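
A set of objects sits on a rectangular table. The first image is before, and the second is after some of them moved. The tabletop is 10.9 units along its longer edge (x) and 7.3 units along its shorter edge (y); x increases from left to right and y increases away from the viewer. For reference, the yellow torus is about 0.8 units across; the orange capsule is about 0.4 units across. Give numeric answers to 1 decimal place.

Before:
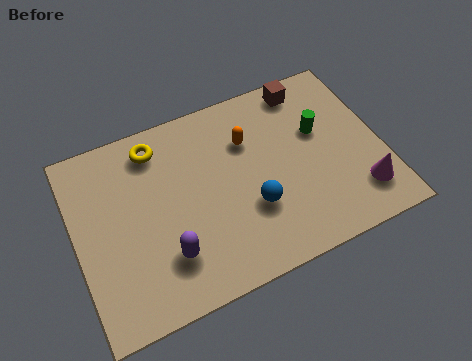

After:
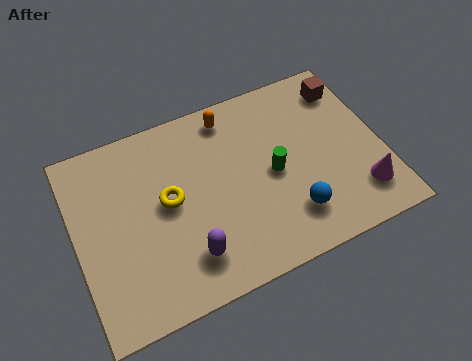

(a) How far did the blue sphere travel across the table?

1.5

The blue sphere was near (6.1, 2.5) before and (7.4, 1.7) after, so it travelled √(1.3² + 0.8²) ≈ 1.5 units.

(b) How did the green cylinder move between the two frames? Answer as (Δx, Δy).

(-1.8, -1.0)

From the two frames, the green cylinder sits at roughly (8.8, 4.5) before and (7.0, 3.5) after.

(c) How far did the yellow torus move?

2.2

From (3.1, 6.1) to (3.3, 3.9), the yellow torus covered √(0.2² + 2.2²) ≈ 2.2 units.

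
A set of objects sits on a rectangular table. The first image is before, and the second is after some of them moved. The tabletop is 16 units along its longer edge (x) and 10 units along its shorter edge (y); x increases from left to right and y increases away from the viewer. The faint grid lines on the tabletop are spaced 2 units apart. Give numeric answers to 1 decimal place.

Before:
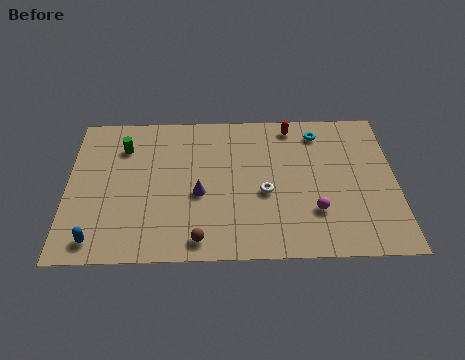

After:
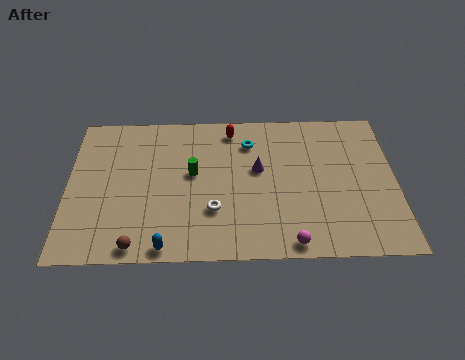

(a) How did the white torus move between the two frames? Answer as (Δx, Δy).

(-2.5, -1.1)

The white torus was at about (9.6, 4.2) and moved to about (7.1, 3.1).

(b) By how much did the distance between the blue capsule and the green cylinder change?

-1.3

They were about 6.3 units apart before and 5.0 after — 1.3 units closer together.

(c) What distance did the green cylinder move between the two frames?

3.9

The green cylinder moved from about (2.7, 7.5) to (6.1, 5.6), a distance of √(3.4² + 1.9²) ≈ 3.9.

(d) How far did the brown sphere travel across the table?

3.0

From (6.4, 1.2) to (3.4, 0.9), the brown sphere covered √(3.0² + 0.3²) ≈ 3.0 units.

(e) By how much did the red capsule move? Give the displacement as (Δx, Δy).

(-3.0, -0.2)

From the two frames, the red capsule sits at roughly (11.0, 8.8) before and (8.0, 8.6) after.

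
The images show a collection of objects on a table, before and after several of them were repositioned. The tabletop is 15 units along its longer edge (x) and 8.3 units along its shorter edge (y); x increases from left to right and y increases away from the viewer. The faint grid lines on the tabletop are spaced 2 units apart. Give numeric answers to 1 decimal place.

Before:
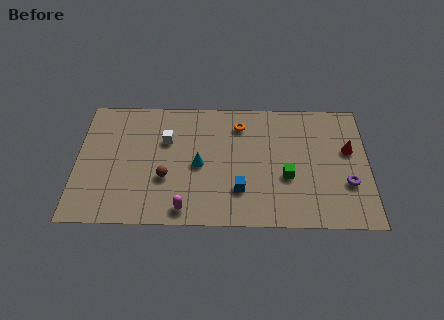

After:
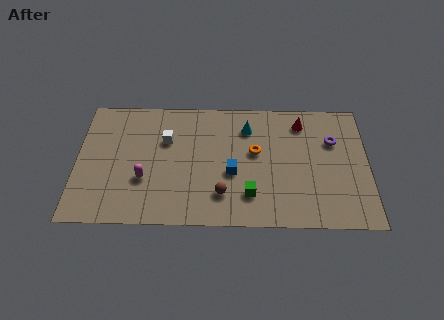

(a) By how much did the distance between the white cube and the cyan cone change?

+2.0

The distance was about 2.3 in the first image and 4.3 in the second, so they moved 2.0 units further apart.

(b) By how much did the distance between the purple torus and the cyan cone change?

-3.2

They were about 7.7 units apart before and 4.5 after — 3.2 units closer together.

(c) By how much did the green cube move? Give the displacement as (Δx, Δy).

(-1.9, -1.2)

From the two frames, the green cube sits at roughly (10.8, 3.2) before and (8.9, 2.0) after.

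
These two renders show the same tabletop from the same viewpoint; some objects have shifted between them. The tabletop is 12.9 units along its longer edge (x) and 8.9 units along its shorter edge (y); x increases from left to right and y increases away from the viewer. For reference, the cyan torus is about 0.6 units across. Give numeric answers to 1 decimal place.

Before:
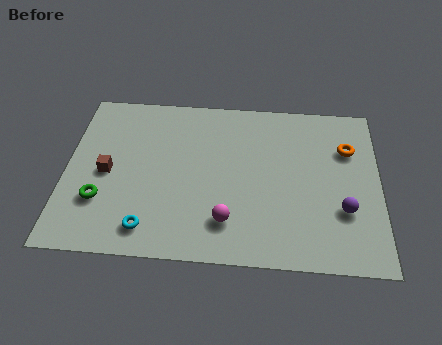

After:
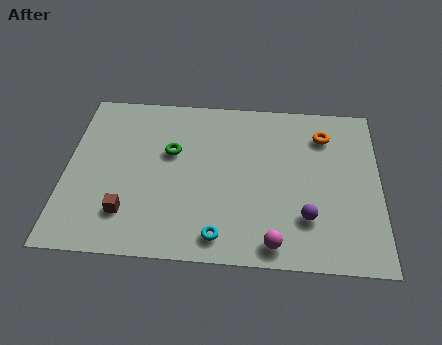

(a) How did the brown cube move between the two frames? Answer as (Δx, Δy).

(0.9, -2.1)

The brown cube was at about (1.7, 4.2) and moved to about (2.6, 2.1).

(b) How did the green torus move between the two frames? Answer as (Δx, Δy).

(2.8, 2.8)

From the two frames, the green torus sits at roughly (1.5, 2.7) before and (4.3, 5.5) after.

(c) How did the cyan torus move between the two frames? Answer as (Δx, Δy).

(2.9, -0.2)

From the two frames, the cyan torus sits at roughly (3.5, 1.4) before and (6.4, 1.2) after.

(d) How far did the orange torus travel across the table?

1.2

The orange torus was near (11.6, 6.2) before and (10.6, 6.9) after, so it travelled √(1.0² + 0.7²) ≈ 1.2 units.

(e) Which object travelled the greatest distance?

the green torus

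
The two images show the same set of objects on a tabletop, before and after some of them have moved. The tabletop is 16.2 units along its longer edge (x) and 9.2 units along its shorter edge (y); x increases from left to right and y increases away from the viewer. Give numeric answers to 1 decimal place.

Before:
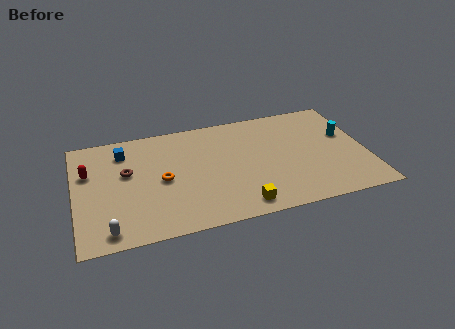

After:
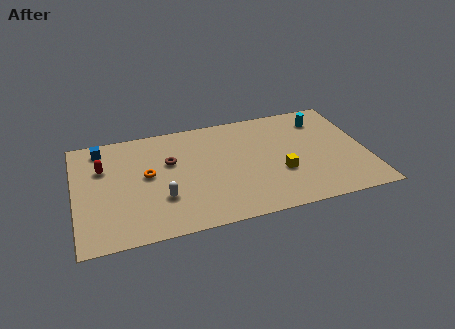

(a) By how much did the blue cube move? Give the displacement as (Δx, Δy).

(-1.2, 0.6)

The blue cube started near (2.8, 7.3) and ended near (1.6, 7.9).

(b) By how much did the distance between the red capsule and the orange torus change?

-1.6

The distance was about 4.3 in the first image and 2.7 in the second, so they moved 1.6 units closer together.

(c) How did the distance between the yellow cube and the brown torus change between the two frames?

-0.9

The distance was about 7.4 in the first image and 6.5 in the second, so they moved 0.9 units closer together.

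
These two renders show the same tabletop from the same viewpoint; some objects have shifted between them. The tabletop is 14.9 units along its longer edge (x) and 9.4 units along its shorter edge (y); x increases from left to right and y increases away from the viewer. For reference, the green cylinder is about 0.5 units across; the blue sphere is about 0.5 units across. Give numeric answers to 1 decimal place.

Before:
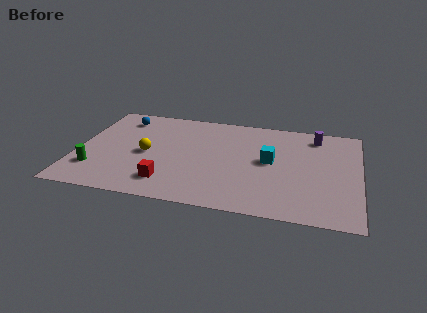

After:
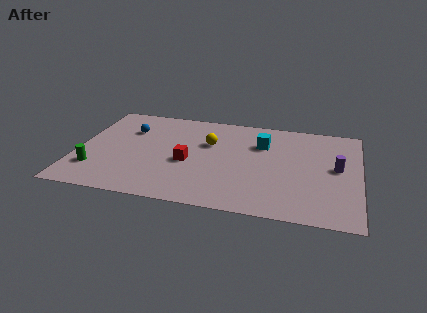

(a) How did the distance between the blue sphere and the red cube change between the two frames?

-2.3

Before: roughly 6.5 units apart; after: 4.2. That's 2.3 units closer together.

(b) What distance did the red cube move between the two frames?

2.3

From (5.0, 1.9) to (5.9, 4.0), the red cube covered √(0.9² + 2.1²) ≈ 2.3 units.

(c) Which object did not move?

the green cylinder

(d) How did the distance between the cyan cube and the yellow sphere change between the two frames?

-3.7

Before: roughly 6.5 units apart; after: 2.8. That's 3.7 units closer together.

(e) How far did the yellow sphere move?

3.6

The yellow sphere moved from about (3.7, 4.4) to (6.9, 6.1), a distance of √(3.2² + 1.7²) ≈ 3.6.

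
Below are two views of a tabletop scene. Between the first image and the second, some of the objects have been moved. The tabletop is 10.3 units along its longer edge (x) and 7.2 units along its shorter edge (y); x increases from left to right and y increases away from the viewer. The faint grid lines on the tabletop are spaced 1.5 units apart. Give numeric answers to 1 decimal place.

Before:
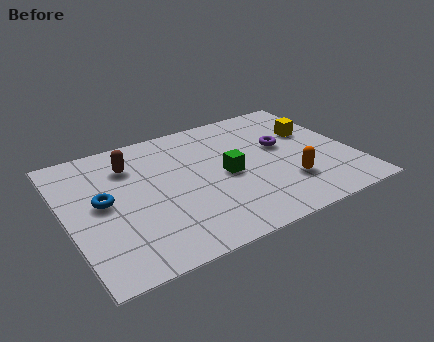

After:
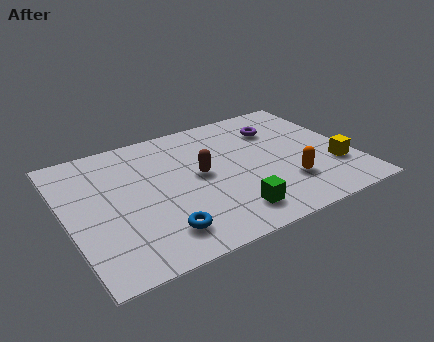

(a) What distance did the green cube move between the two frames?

2.1

The green cube was near (5.7, 3.4) before and (5.5, 1.3) after, so it travelled √(0.2² + 2.1²) ≈ 2.1 units.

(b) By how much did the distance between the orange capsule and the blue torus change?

-1.9

The distance was about 6.6 in the first image and 4.7 in the second, so they moved 1.9 units closer together.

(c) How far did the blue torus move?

2.9

The blue torus moved from about (1.3, 3.8) to (3.0, 1.4), a distance of √(1.7² + 2.4²) ≈ 2.9.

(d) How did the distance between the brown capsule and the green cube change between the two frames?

-1.2

They were about 3.8 units apart before and 2.6 after — 1.2 units closer together.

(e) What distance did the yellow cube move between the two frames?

2.4

From (9.1, 4.6) to (9.5, 2.2), the yellow cube covered √(0.4² + 2.4²) ≈ 2.4 units.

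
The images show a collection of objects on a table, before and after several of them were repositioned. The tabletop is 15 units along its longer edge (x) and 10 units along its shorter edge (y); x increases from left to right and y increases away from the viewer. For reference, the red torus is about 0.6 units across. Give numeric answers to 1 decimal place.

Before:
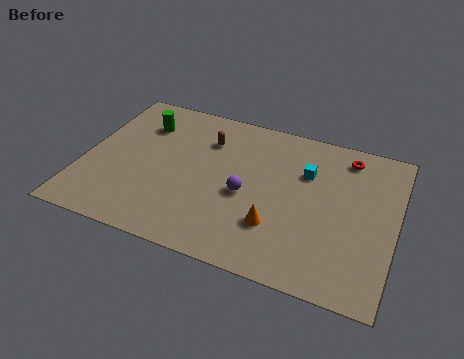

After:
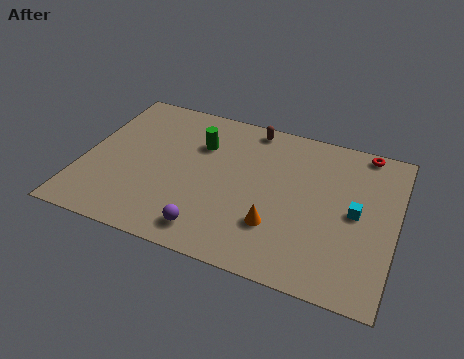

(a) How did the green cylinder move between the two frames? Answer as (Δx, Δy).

(2.9, -0.5)

From the two frames, the green cylinder sits at roughly (2.5, 7.5) before and (5.4, 7.0) after.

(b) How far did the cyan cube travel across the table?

3.1

The cyan cube was near (10.6, 6.8) before and (13.1, 5.0) after, so it travelled √(2.5² + 1.8²) ≈ 3.1 units.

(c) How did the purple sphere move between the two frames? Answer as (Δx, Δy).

(-1.4, -2.9)

From the two frames, the purple sphere sits at roughly (7.9, 4.4) before and (6.5, 1.5) after.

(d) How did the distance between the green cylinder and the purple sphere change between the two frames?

-0.6

They were about 6.2 units apart before and 5.6 after — 0.6 units closer together.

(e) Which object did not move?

the orange cone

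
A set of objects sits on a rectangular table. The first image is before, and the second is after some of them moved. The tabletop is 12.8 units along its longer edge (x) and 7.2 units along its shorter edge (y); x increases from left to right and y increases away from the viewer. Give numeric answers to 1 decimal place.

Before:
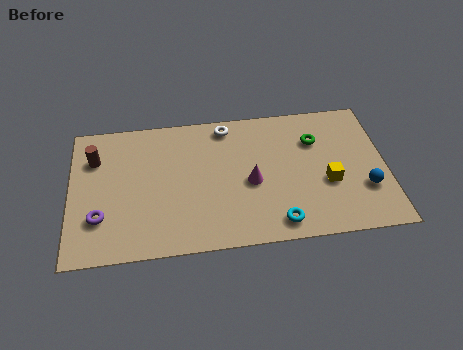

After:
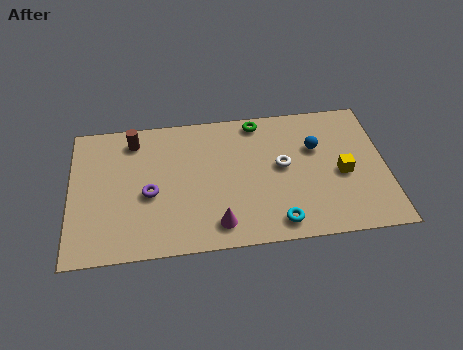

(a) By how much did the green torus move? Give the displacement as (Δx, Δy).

(-2.3, 1.3)

From the two frames, the green torus sits at roughly (10.0, 5.1) before and (7.7, 6.4) after.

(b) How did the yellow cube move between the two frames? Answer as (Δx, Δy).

(0.6, 0.4)

From the two frames, the yellow cube sits at roughly (10.4, 2.8) before and (11.0, 3.2) after.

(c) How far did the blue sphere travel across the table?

3.1

The blue sphere was near (11.9, 2.3) before and (10.0, 4.7) after, so it travelled √(1.9² + 2.4²) ≈ 3.1 units.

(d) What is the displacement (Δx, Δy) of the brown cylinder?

(1.6, 0.8)

The brown cylinder was at about (1.0, 5.2) and moved to about (2.6, 6.0).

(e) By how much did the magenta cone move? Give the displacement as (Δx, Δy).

(-1.4, -2.0)

From the two frames, the magenta cone sits at roughly (7.3, 3.2) before and (5.9, 1.2) after.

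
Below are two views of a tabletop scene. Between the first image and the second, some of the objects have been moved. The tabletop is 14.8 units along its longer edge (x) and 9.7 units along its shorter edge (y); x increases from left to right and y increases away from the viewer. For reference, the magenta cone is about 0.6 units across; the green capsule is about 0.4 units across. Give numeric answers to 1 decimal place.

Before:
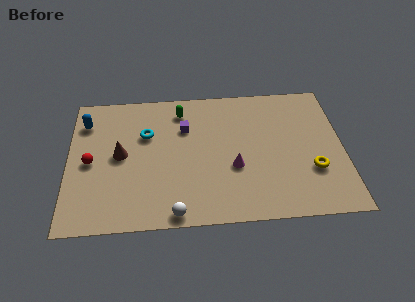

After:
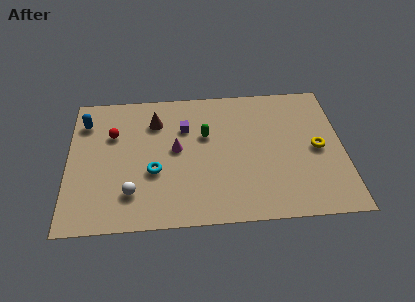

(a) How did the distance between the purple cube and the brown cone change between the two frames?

-2.2

Before: roughly 3.9 units apart; after: 1.7. That's 2.2 units closer together.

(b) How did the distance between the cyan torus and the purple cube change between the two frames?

+1.3

They were about 2.1 units apart before and 3.4 after — 1.3 units further apart.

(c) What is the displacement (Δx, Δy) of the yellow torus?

(0.3, 1.5)

The yellow torus started near (13.1, 3.2) and ended near (13.4, 4.7).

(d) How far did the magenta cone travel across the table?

3.4

From (8.9, 3.7) to (5.8, 5.2), the magenta cone covered √(3.1² + 1.5²) ≈ 3.4 units.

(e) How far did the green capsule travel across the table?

2.3

The green capsule moved from about (6.1, 8.0) to (7.4, 6.1), a distance of √(1.3² + 1.9²) ≈ 2.3.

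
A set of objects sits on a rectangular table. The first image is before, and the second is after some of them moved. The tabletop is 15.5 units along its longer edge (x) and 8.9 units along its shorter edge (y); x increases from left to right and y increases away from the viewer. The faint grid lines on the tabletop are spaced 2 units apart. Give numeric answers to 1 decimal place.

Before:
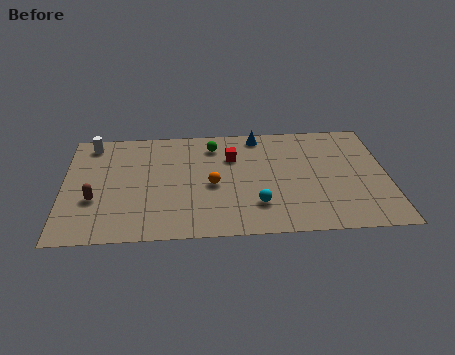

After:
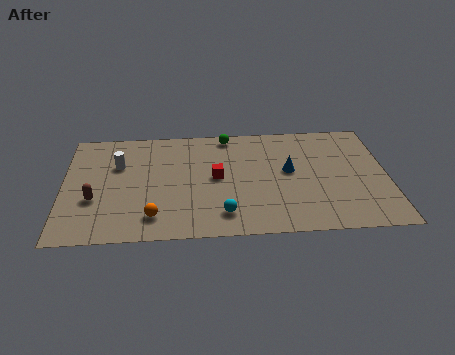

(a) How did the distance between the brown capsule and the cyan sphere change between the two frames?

-1.5

The distance was about 7.8 in the first image and 6.3 in the second, so they moved 1.5 units closer together.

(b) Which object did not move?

the brown capsule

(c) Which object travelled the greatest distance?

the orange sphere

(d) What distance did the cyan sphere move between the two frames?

1.7

From (9.2, 2.3) to (7.6, 1.7), the cyan sphere covered √(1.6² + 0.6²) ≈ 1.7 units.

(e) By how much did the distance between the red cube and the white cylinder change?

-2.1

They were about 7.0 units apart before and 4.9 after — 2.1 units closer together.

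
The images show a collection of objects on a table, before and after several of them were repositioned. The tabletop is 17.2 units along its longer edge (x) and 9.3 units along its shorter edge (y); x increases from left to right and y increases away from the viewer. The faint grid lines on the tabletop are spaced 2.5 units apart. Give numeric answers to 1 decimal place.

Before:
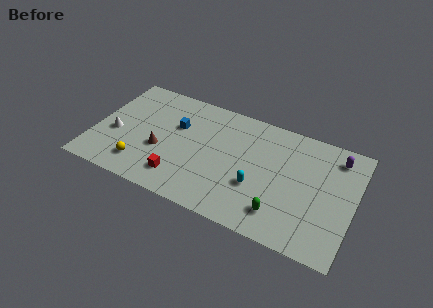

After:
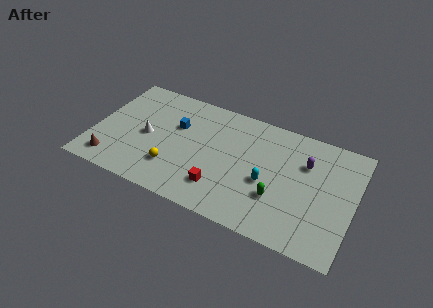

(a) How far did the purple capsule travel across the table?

2.3

The purple capsule was near (15.8, 7.7) before and (13.9, 6.4) after, so it travelled √(1.9² + 1.3²) ≈ 2.3 units.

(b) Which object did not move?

the blue cube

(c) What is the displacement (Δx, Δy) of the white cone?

(2.1, 0.6)

From the two frames, the white cone sits at roughly (1.4, 3.8) before and (3.5, 4.4) after.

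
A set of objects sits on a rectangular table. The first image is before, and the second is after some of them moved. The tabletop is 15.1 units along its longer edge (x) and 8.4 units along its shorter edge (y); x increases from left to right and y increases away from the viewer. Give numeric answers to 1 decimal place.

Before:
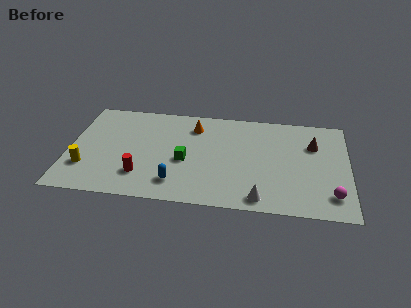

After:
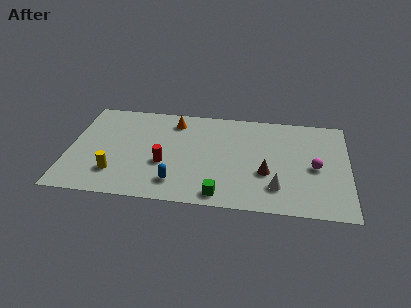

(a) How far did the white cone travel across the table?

1.3

The white cone was near (10.4, 1.0) before and (11.3, 2.0) after, so it travelled √(0.9² + 1.0²) ≈ 1.3 units.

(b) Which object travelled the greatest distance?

the brown cone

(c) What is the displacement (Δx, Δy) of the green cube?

(2.0, -2.6)

From the two frames, the green cube sits at roughly (6.3, 3.6) before and (8.3, 1.0) after.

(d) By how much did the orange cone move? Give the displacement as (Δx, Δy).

(-1.1, 0.3)

The orange cone started near (6.7, 6.6) and ended near (5.6, 6.9).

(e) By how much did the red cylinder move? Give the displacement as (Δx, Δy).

(1.2, 1.1)

From the two frames, the red cylinder sits at roughly (4.0, 2.1) before and (5.2, 3.2) after.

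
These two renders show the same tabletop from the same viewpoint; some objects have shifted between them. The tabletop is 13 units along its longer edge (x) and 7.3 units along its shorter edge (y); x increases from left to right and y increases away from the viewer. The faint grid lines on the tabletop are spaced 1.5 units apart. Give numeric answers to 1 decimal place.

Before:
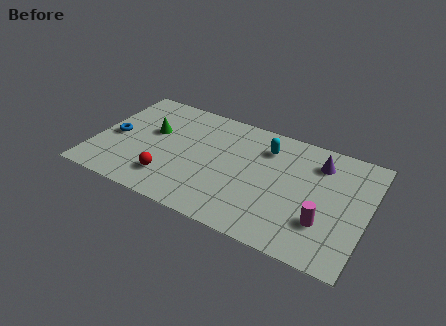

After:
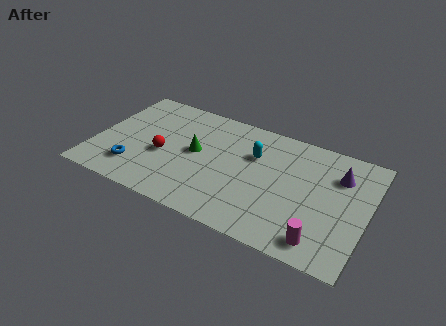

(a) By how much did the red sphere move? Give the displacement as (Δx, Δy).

(-0.5, 1.4)

The red sphere started near (3.8, 1.7) and ended near (3.3, 3.1).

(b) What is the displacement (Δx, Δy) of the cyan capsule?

(-0.5, -0.7)

The cyan capsule was at about (8.0, 5.6) and moved to about (7.5, 4.9).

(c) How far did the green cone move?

2.3

The green cone moved from about (2.6, 4.4) to (4.8, 3.9), a distance of √(2.2² + 0.5²) ≈ 2.3.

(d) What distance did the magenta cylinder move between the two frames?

1.1

The magenta cylinder moved from about (11.1, 2.2) to (11.1, 1.1), a distance of √(0.0² + 1.1²) ≈ 1.1.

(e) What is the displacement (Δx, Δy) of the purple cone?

(1.0, -0.4)

The purple cone was at about (10.5, 5.7) and moved to about (11.5, 5.3).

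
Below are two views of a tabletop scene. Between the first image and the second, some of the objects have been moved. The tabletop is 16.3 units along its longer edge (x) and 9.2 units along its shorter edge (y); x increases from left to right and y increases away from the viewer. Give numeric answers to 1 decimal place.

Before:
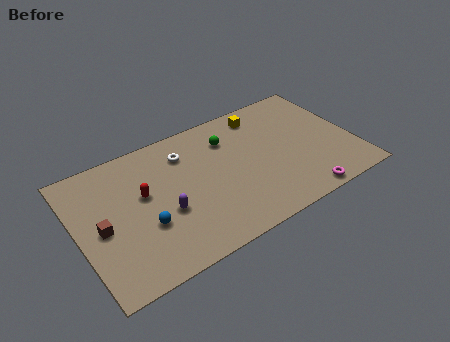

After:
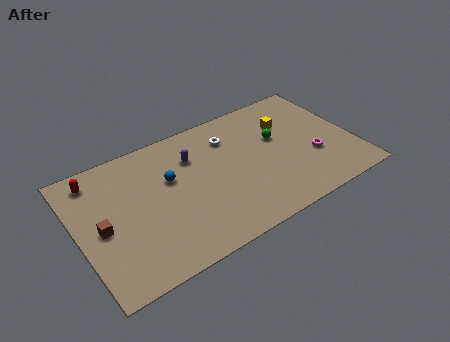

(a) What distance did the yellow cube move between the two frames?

1.9

The yellow cube moved from about (11.4, 7.8) to (12.8, 6.5), a distance of √(1.4² + 1.3²) ≈ 1.9.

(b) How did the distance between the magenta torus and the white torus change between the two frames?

-2.9

Before: roughly 8.7 units apart; after: 5.8. That's 2.9 units closer together.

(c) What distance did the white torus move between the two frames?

2.7

The white torus was near (6.6, 7.1) before and (9.3, 7.0) after, so it travelled √(2.7² + 0.1²) ≈ 2.7 units.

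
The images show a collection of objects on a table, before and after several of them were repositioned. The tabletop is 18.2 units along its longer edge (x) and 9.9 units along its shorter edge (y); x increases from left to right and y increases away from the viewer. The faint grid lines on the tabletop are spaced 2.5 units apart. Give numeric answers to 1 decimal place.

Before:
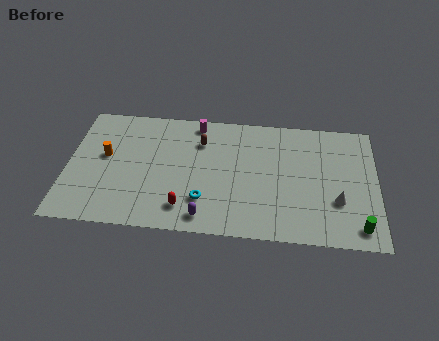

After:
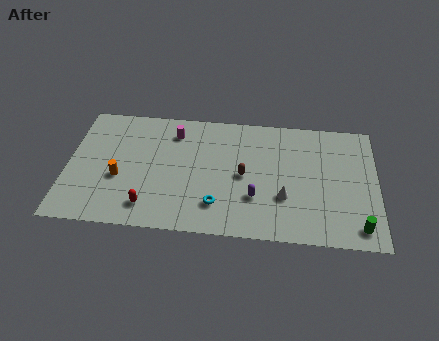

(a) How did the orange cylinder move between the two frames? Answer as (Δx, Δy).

(0.9, -1.7)

From the two frames, the orange cylinder sits at roughly (2.2, 5.6) before and (3.1, 3.9) after.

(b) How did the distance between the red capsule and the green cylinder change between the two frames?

+2.1

They were about 10.1 units apart before and 12.2 after — 2.1 units further apart.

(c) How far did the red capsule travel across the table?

2.1

The red capsule moved from about (7.0, 1.9) to (4.9, 1.8), a distance of √(2.1² + 0.1²) ≈ 2.1.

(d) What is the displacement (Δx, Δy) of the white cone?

(-3.1, 0.0)

The white cone started near (15.9, 3.3) and ended near (12.8, 3.3).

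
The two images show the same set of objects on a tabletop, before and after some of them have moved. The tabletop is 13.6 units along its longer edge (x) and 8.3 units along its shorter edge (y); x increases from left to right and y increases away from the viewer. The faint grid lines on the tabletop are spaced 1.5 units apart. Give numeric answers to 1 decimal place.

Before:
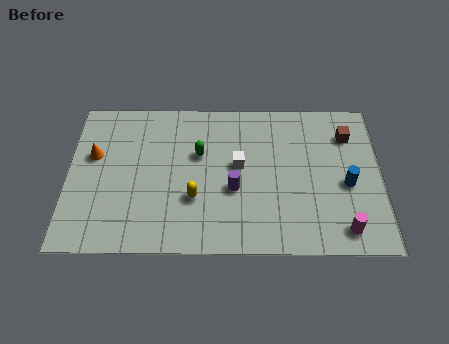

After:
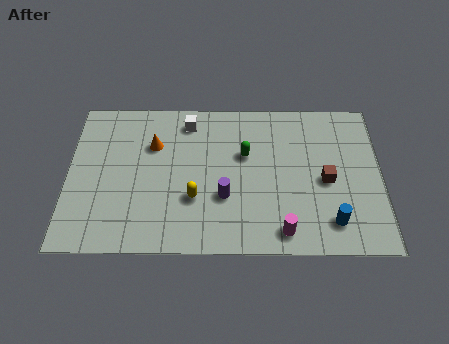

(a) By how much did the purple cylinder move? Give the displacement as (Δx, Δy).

(-0.4, -0.4)

From the two frames, the purple cylinder sits at roughly (7.2, 3.3) before and (6.8, 2.9) after.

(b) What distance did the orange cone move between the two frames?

2.7

The orange cone moved from about (1.1, 5.1) to (3.7, 5.7), a distance of √(2.6² + 0.6²) ≈ 2.7.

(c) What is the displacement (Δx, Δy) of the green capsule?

(2.0, 0.0)

The green capsule was at about (5.7, 5.2) and moved to about (7.7, 5.2).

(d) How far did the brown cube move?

2.7

From (12.2, 6.3) to (11.2, 3.8), the brown cube covered √(1.0² + 2.5²) ≈ 2.7 units.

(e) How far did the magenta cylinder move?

2.6

The magenta cylinder was near (11.9, 1.2) before and (9.3, 1.1) after, so it travelled √(2.6² + 0.1²) ≈ 2.6 units.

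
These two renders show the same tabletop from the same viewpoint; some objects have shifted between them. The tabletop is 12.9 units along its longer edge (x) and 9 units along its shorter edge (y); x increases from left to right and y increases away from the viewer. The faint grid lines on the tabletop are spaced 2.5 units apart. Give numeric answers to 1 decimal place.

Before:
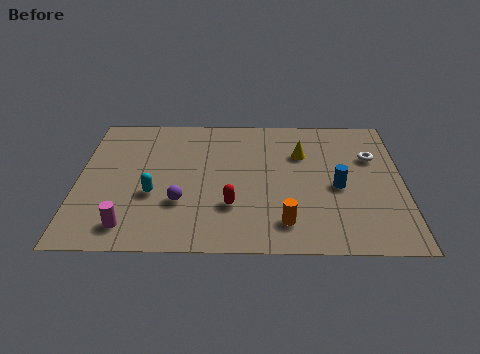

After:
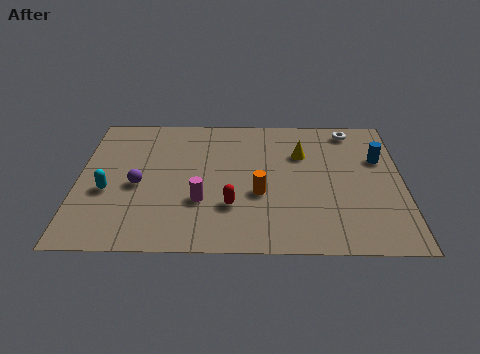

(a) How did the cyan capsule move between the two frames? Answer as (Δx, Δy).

(-1.8, 0.2)

The cyan capsule started near (3.0, 3.4) and ended near (1.2, 3.6).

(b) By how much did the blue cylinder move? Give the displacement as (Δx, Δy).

(1.7, 1.9)

From the two frames, the blue cylinder sits at roughly (10.3, 4.0) before and (12.0, 5.9) after.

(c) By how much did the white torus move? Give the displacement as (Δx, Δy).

(-0.8, 1.9)

The white torus was at about (11.7, 6.0) and moved to about (10.9, 7.9).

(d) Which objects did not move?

the red capsule and the yellow cone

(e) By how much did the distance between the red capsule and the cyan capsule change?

+1.8

They were about 3.2 units apart before and 5.0 after — 1.8 units further apart.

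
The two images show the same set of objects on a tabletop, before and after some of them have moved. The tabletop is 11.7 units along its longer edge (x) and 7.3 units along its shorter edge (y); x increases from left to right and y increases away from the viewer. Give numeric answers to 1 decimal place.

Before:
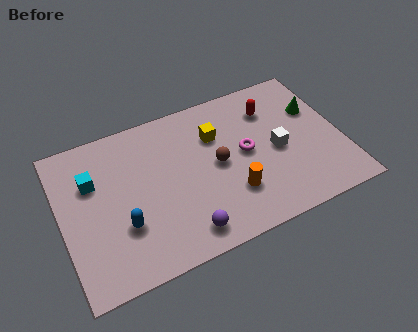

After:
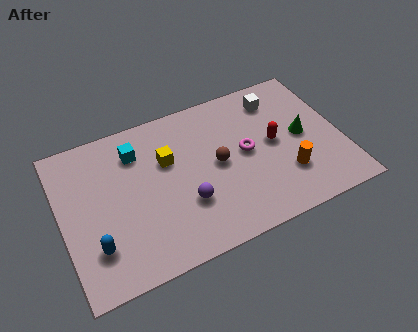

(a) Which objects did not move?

the brown sphere and the magenta torus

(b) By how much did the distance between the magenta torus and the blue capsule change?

+1.3

The distance was about 5.5 in the first image and 6.8 in the second, so they moved 1.3 units further apart.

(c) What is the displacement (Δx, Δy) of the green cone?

(-0.7, -1.1)

The green cone was at about (10.8, 4.8) and moved to about (10.1, 3.7).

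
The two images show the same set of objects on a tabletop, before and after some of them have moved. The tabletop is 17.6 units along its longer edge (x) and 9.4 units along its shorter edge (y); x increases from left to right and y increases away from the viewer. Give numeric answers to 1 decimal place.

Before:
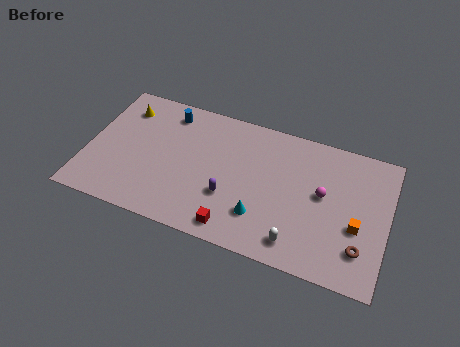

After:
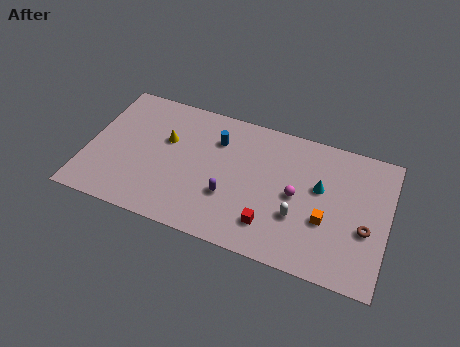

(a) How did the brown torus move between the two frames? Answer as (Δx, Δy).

(0.2, 1.4)

The brown torus was at about (16.2, 2.3) and moved to about (16.4, 3.7).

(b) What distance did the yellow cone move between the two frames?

3.1

The yellow cone was near (1.8, 7.4) before and (4.5, 5.9) after, so it travelled √(2.7² + 1.5²) ≈ 3.1 units.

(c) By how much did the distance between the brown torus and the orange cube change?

+0.9

They were about 1.4 units apart before and 2.3 after — 0.9 units further apart.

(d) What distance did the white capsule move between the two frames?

1.7

The white capsule was near (12.6, 1.5) before and (12.5, 3.2) after, so it travelled √(0.1² + 1.7²) ≈ 1.7 units.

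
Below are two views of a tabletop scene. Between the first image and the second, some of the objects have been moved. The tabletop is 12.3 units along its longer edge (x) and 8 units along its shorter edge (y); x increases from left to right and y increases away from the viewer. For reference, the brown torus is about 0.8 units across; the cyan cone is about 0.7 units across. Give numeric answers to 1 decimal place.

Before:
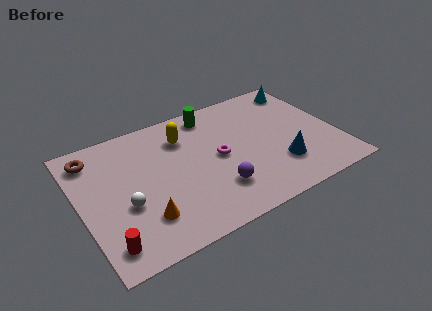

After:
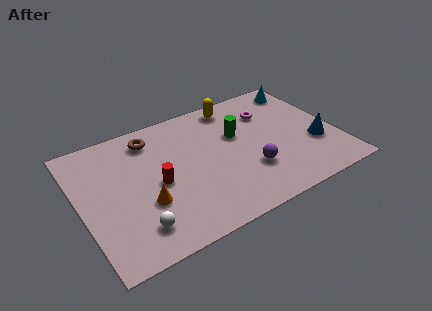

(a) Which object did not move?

the cyan cone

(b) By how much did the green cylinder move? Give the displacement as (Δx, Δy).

(1.0, -1.9)

From the two frames, the green cylinder sits at roughly (6.7, 6.9) before and (7.7, 5.0) after.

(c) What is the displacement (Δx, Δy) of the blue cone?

(1.9, 0.6)

The blue cone started near (9.3, 2.2) and ended near (11.2, 2.8).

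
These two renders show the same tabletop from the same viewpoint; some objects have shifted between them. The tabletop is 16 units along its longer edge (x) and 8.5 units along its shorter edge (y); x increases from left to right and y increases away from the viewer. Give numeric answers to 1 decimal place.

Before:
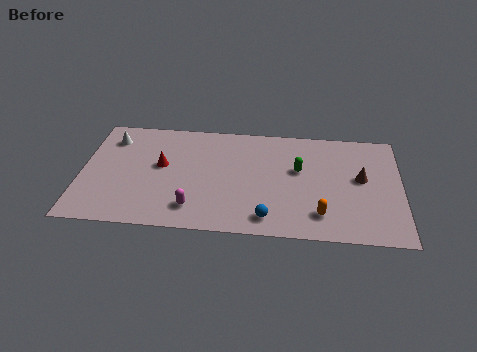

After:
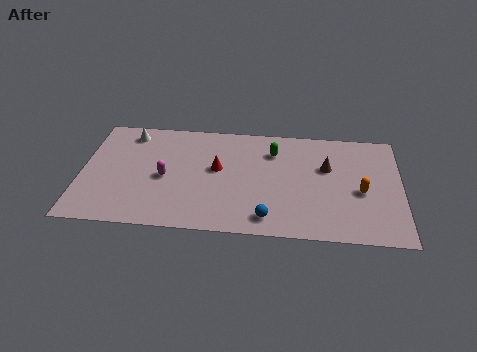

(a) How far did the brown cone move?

1.8

The brown cone moved from about (14.0, 4.7) to (12.3, 5.4), a distance of √(1.7² + 0.7²) ≈ 1.8.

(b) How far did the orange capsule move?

2.8

The orange capsule was near (12.0, 1.8) before and (14.0, 3.7) after, so it travelled √(2.0² + 1.9²) ≈ 2.8 units.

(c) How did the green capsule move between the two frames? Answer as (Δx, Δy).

(-1.3, 1.3)

From the two frames, the green capsule sits at roughly (10.9, 5.1) before and (9.6, 6.4) after.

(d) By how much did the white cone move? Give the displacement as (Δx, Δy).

(0.9, 0.5)

The white cone was at about (1.4, 6.7) and moved to about (2.3, 7.2).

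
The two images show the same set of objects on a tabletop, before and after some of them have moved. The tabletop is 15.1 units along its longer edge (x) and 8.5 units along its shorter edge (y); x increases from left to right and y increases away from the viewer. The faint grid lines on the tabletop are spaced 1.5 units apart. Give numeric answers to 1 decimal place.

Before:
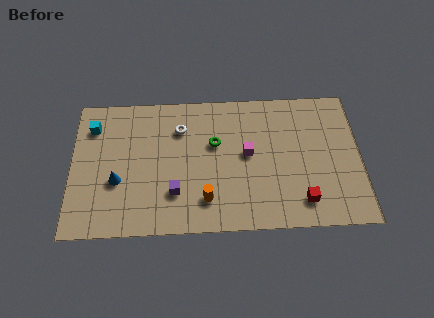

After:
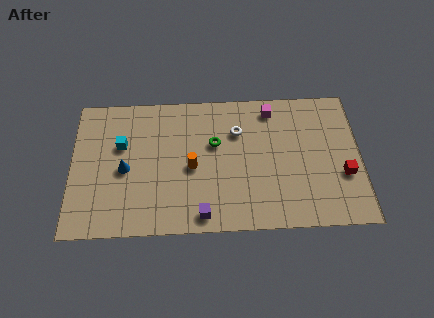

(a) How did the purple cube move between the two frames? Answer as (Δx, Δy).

(1.4, -1.4)

From the two frames, the purple cube sits at roughly (5.4, 2.4) before and (6.8, 1.0) after.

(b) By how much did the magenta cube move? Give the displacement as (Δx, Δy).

(1.3, 2.7)

The magenta cube started near (9.2, 4.6) and ended near (10.5, 7.3).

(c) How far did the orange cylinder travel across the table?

2.1

The orange cylinder moved from about (7.0, 1.9) to (6.3, 3.9), a distance of √(0.7² + 2.0²) ≈ 2.1.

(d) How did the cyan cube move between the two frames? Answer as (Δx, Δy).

(1.5, -1.2)

The cyan cube was at about (1.1, 6.6) and moved to about (2.6, 5.4).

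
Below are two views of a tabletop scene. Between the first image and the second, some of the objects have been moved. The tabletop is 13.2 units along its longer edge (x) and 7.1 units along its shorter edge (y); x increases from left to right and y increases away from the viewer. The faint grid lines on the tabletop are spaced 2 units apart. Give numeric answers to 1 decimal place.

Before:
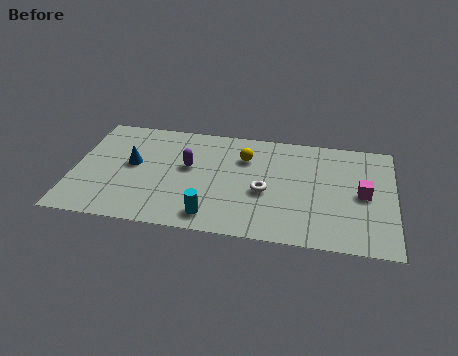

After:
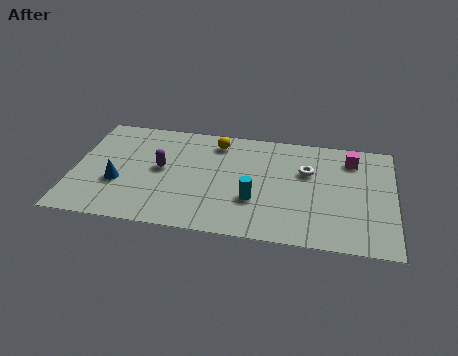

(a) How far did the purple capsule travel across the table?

1.1

From (4.7, 4.1) to (3.6, 3.8), the purple capsule covered √(1.1² + 0.3²) ≈ 1.1 units.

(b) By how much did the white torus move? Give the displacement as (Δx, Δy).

(1.7, 1.6)

From the two frames, the white torus sits at roughly (7.9, 3.0) before and (9.6, 4.6) after.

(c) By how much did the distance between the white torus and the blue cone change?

+2.4

Before: roughly 5.6 units apart; after: 8.0. That's 2.4 units further apart.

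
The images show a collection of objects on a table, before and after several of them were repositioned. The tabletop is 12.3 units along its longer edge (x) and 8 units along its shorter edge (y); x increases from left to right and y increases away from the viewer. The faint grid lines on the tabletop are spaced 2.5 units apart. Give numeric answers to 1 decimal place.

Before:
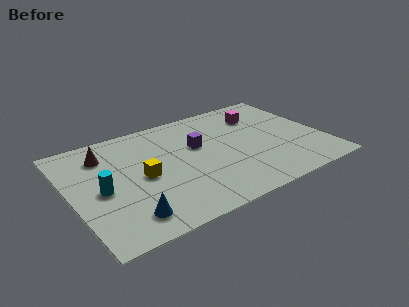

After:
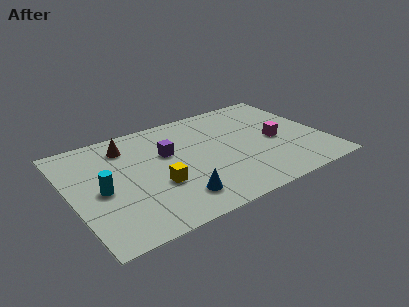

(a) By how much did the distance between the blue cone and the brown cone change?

+0.3

They were about 4.8 units apart before and 5.1 after — 0.3 units further apart.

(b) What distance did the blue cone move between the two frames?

2.4

The blue cone was near (2.3, 1.4) before and (4.7, 1.6) after, so it travelled √(2.4² + 0.2²) ≈ 2.4 units.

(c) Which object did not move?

the cyan cylinder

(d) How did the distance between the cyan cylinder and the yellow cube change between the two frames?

+0.7

The distance was about 2.0 in the first image and 2.7 in the second, so they moved 0.7 units further apart.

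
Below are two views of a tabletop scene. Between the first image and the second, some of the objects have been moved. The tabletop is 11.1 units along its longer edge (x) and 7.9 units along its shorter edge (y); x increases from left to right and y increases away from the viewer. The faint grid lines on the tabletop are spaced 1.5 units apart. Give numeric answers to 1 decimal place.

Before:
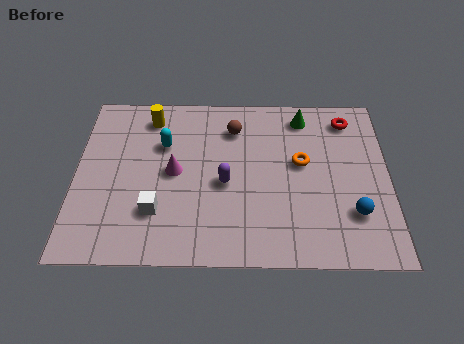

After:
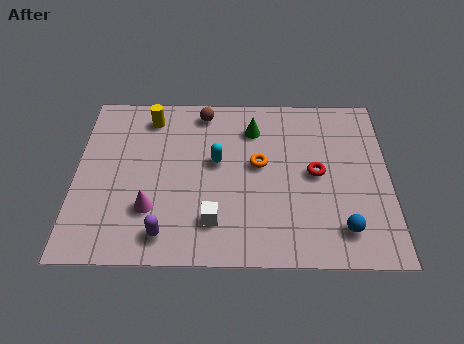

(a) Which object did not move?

the yellow cylinder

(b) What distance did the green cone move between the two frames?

1.9

The green cone was near (8.1, 6.7) before and (6.3, 6.1) after, so it travelled √(1.8² + 0.6²) ≈ 1.9 units.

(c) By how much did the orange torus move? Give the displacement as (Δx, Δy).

(-1.5, -0.1)

The orange torus was at about (8.0, 4.5) and moved to about (6.5, 4.4).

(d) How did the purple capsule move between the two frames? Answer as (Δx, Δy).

(-2.1, -2.3)

The purple capsule started near (5.3, 3.5) and ended near (3.2, 1.2).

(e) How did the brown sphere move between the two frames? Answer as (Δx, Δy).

(-1.1, 0.8)

The brown sphere started near (5.6, 6.1) and ended near (4.5, 6.9).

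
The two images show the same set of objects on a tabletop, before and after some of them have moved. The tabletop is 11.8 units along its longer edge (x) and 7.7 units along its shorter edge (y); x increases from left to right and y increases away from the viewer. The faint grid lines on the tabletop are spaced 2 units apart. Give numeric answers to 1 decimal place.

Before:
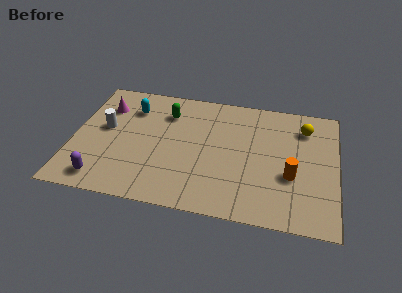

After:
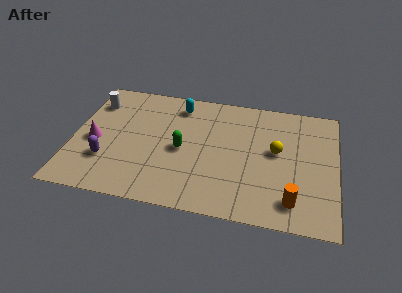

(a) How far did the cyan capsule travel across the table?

2.2

The cyan capsule was near (2.5, 5.8) before and (4.6, 6.4) after, so it travelled √(2.1² + 0.6²) ≈ 2.2 units.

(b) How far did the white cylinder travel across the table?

1.7

The white cylinder was near (1.4, 4.3) before and (0.8, 5.9) after, so it travelled √(0.6² + 1.6²) ≈ 1.7 units.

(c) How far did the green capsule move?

2.3

The green capsule was near (4.1, 5.8) before and (4.9, 3.6) after, so it travelled √(0.8² + 2.2²) ≈ 2.3 units.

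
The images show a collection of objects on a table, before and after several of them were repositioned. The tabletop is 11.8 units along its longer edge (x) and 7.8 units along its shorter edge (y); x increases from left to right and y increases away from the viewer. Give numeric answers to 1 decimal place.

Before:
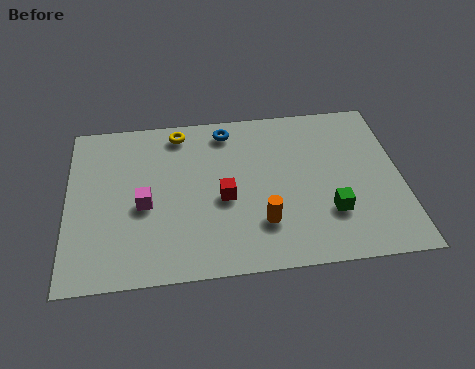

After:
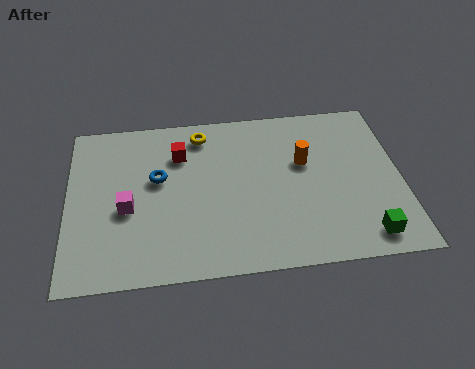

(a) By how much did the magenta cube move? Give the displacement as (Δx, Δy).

(-0.6, -0.1)

From the two frames, the magenta cube sits at roughly (2.7, 3.4) before and (2.1, 3.3) after.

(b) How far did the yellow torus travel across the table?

0.8

The yellow torus was near (4.0, 6.8) before and (4.8, 6.6) after, so it travelled √(0.8² + 0.2²) ≈ 0.8 units.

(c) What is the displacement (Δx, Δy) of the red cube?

(-1.5, 2.3)

From the two frames, the red cube sits at roughly (5.5, 3.4) before and (4.0, 5.7) after.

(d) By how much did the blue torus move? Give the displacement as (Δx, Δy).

(-2.5, -2.1)

From the two frames, the blue torus sits at roughly (5.7, 6.7) before and (3.2, 4.6) after.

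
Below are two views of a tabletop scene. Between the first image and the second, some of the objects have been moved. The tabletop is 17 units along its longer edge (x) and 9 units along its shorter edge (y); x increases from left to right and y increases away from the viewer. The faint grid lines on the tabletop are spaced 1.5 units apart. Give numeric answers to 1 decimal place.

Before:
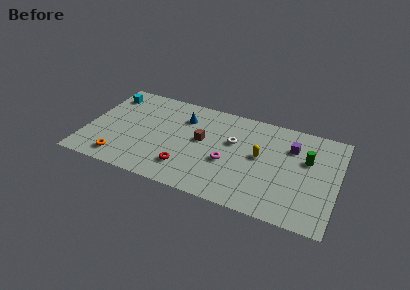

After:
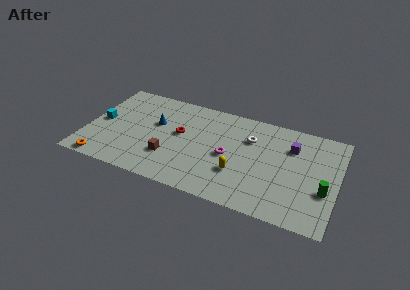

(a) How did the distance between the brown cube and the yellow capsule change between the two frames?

+0.7

The distance was about 4.0 in the first image and 4.7 in the second, so they moved 0.7 units further apart.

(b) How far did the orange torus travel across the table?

1.3

The orange torus moved from about (2.6, 1.4) to (1.5, 0.8), a distance of √(1.1² + 0.6²) ≈ 1.3.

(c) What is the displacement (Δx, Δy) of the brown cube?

(-2.0, -2.3)

The brown cube started near (7.8, 5.0) and ended near (5.8, 2.7).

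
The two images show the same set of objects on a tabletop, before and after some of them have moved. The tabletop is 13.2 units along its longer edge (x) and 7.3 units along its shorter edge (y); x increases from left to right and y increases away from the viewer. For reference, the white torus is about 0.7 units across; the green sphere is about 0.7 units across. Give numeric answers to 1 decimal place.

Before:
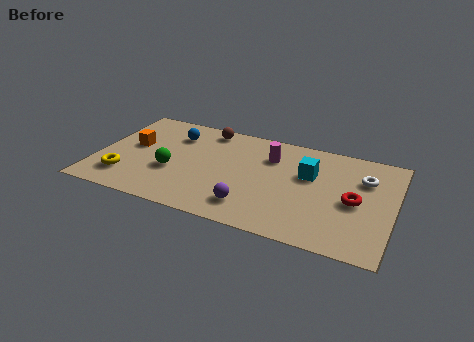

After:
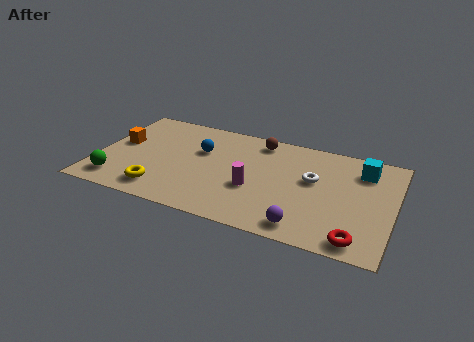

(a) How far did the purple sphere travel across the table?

2.5

From (7.1, 1.5) to (9.5, 1.0), the purple sphere covered √(2.4² + 0.5²) ≈ 2.5 units.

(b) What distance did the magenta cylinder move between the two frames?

2.5

The magenta cylinder was near (7.6, 5.3) before and (7.1, 2.8) after, so it travelled √(0.5² + 2.5²) ≈ 2.5 units.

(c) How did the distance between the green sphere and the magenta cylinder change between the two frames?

+1.3

They were about 4.9 units apart before and 6.2 after — 1.3 units further apart.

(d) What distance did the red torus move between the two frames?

2.5

The red torus was near (11.5, 3.4) before and (11.8, 0.9) after, so it travelled √(0.3² + 2.5²) ≈ 2.5 units.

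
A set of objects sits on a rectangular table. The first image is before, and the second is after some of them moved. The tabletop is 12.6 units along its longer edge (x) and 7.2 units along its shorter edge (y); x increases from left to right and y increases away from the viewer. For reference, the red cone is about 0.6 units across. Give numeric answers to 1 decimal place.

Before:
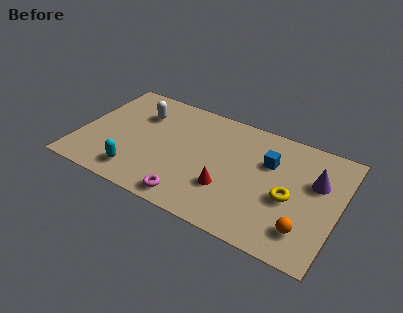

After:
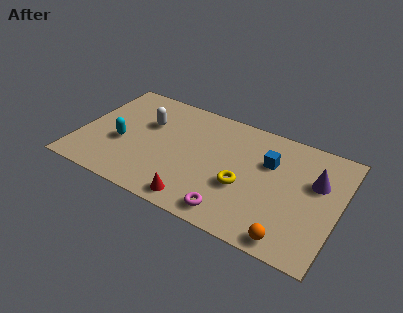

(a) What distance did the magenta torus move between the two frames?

2.0

The magenta torus moved from about (5.8, 0.9) to (7.8, 1.0), a distance of √(2.0² + 0.1²) ≈ 2.0.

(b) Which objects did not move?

the purple cone and the blue cube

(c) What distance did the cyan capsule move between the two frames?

1.9

The cyan capsule moved from about (3.1, 1.3) to (2.1, 2.9), a distance of √(1.0² + 1.6²) ≈ 1.9.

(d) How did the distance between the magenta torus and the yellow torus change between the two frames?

-3.2

The distance was about 5.0 in the first image and 1.8 in the second, so they moved 3.2 units closer together.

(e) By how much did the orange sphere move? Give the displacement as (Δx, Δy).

(-0.6, -0.8)

The orange sphere started near (11.2, 1.6) and ended near (10.6, 0.8).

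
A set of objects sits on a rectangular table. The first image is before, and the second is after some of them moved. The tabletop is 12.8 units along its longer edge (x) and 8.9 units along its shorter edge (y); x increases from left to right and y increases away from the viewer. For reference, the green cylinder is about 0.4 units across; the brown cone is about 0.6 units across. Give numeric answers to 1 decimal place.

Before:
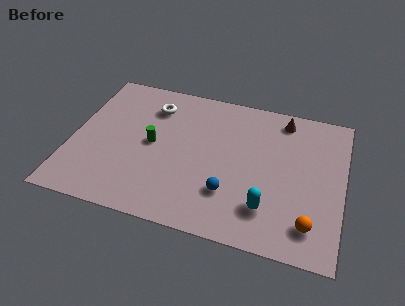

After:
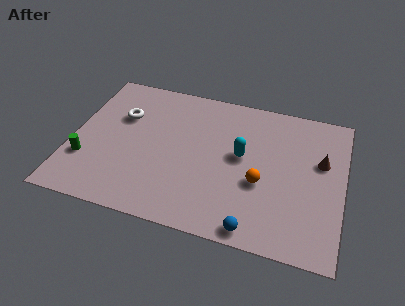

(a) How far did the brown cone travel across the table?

2.9

The brown cone moved from about (9.8, 7.7) to (11.7, 5.5), a distance of √(1.9² + 2.2²) ≈ 2.9.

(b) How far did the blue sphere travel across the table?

2.1

The blue sphere was near (7.6, 2.5) before and (8.9, 0.8) after, so it travelled √(1.3² + 1.7²) ≈ 2.1 units.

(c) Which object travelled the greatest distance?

the green cylinder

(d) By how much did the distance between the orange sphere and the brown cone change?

-2.8

Before: roughly 6.2 units apart; after: 3.4. That's 2.8 units closer together.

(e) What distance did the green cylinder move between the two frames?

3.5

The green cylinder was near (3.8, 4.5) before and (0.8, 2.7) after, so it travelled √(3.0² + 1.8²) ≈ 3.5 units.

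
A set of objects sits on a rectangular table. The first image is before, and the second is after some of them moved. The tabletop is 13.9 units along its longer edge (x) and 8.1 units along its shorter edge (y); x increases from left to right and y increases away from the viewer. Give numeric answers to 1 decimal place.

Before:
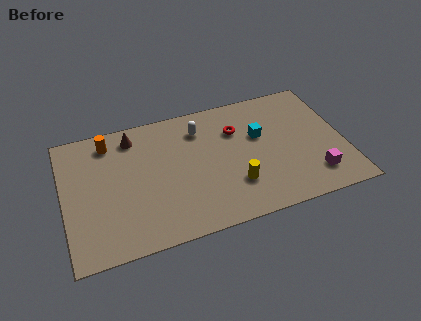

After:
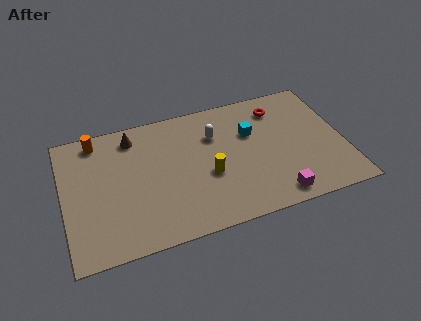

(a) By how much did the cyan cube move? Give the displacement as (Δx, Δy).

(-0.4, 0.3)

The cyan cube started near (9.8, 5.0) and ended near (9.4, 5.3).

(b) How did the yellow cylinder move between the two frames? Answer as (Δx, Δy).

(-1.2, 1.0)

The yellow cylinder was at about (8.3, 2.3) and moved to about (7.1, 3.3).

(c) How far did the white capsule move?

0.9

The white capsule moved from about (6.9, 6.3) to (7.6, 5.7), a distance of √(0.7² + 0.6²) ≈ 0.9.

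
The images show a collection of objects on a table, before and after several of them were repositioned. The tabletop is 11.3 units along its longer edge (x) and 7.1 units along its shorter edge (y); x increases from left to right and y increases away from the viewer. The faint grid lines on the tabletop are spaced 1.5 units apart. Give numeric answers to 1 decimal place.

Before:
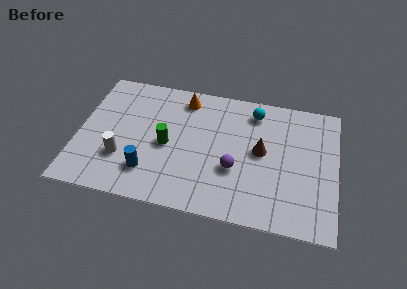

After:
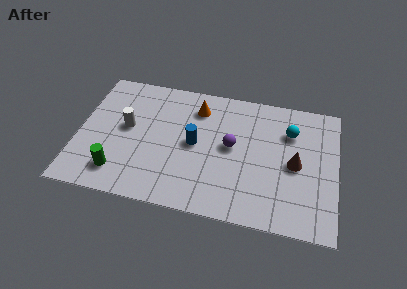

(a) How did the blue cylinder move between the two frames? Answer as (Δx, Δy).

(1.9, 1.9)

The blue cylinder started near (3.2, 1.7) and ended near (5.1, 3.6).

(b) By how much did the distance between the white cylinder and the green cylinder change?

+0.3

They were about 2.2 units apart before and 2.5 after — 0.3 units further apart.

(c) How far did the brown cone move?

1.6

From (8.0, 3.8) to (9.5, 3.4), the brown cone covered √(1.5² + 0.4²) ≈ 1.6 units.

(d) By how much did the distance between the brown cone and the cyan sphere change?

-0.4

They were about 2.1 units apart before and 1.7 after — 0.4 units closer together.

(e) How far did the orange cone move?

0.7

From (4.5, 6.0) to (5.1, 5.6), the orange cone covered √(0.6² + 0.4²) ≈ 0.7 units.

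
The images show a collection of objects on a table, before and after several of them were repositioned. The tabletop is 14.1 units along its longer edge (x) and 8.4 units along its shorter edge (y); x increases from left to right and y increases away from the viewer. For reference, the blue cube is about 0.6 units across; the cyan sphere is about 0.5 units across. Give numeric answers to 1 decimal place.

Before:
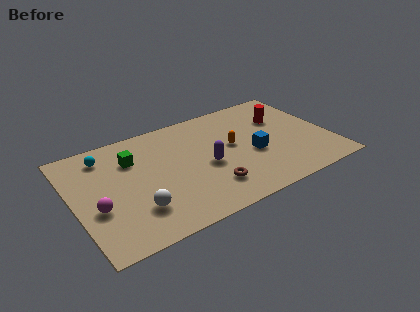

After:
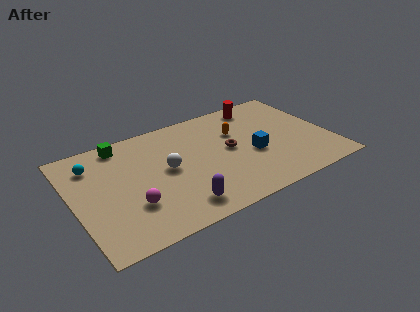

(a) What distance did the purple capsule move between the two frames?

3.0

From (7.2, 3.7) to (5.3, 1.4), the purple capsule covered √(1.9² + 2.3²) ≈ 3.0 units.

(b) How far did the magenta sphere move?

1.9

The magenta sphere was near (1.1, 3.2) before and (2.9, 2.6) after, so it travelled √(1.8² + 0.6²) ≈ 1.9 units.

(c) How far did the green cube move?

1.5

The green cube moved from about (3.4, 6.0) to (3.0, 7.4), a distance of √(0.4² + 1.4²) ≈ 1.5.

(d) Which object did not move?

the blue cube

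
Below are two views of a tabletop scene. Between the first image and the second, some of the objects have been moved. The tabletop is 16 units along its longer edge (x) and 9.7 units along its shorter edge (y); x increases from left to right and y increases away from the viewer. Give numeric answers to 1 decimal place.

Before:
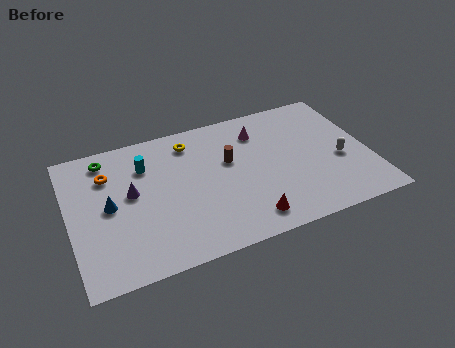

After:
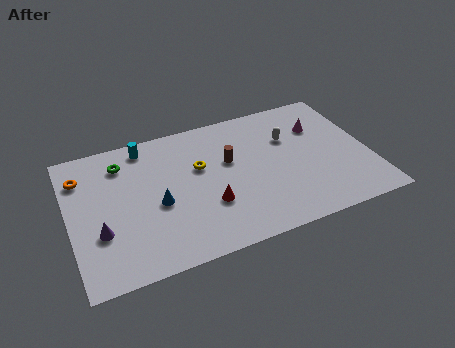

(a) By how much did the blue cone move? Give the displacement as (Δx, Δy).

(2.5, -0.7)

From the two frames, the blue cone sits at roughly (2.1, 4.9) before and (4.6, 4.2) after.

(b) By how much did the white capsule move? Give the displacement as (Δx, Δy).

(-2.5, 2.5)

From the two frames, the white capsule sits at roughly (14.4, 4.0) before and (11.9, 6.5) after.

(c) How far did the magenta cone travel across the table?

3.3

The magenta cone moved from about (10.4, 7.5) to (13.6, 6.8), a distance of √(3.2² + 0.7²) ≈ 3.3.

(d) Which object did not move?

the brown cylinder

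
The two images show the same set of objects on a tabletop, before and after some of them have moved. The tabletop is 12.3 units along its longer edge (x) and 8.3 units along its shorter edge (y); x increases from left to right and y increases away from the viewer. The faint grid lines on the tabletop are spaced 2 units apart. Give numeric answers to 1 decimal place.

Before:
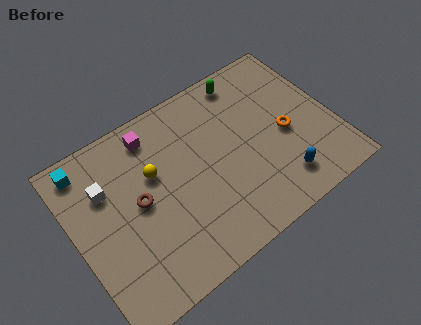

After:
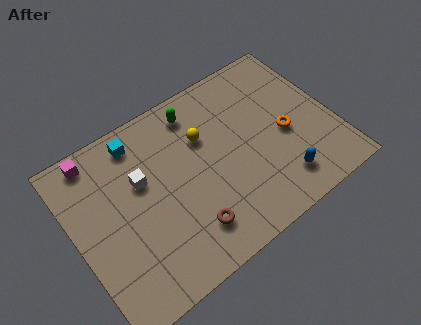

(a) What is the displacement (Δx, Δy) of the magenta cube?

(-2.7, 0.4)

The magenta cube was at about (4.2, 7.0) and moved to about (1.5, 7.4).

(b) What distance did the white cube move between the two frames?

1.7

The white cube moved from about (1.7, 5.7) to (3.3, 5.2), a distance of √(1.6² + 0.5²) ≈ 1.7.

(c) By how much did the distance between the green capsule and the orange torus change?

+1.2

They were about 3.8 units apart before and 5.0 after — 1.2 units further apart.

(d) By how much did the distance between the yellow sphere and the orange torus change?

-2.2

They were about 6.3 units apart before and 4.1 after — 2.2 units closer together.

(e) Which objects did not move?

the blue capsule and the orange torus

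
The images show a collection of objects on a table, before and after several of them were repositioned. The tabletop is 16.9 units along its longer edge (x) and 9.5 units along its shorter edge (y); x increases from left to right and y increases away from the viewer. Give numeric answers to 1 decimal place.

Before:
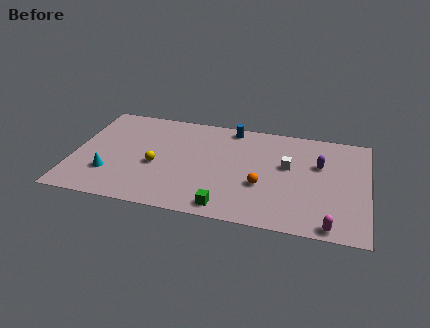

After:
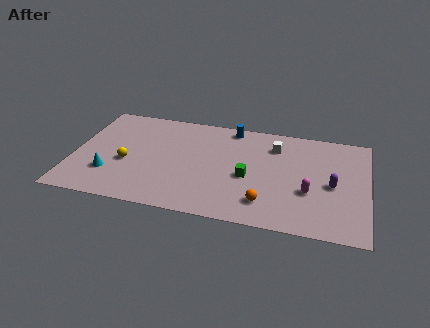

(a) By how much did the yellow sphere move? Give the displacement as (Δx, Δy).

(-1.7, -0.1)

The yellow sphere started near (4.8, 4.0) and ended near (3.1, 3.9).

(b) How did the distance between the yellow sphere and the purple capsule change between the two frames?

+2.3

Before: roughly 9.5 units apart; after: 11.8. That's 2.3 units further apart.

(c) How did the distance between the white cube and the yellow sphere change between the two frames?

+1.4

They were about 7.7 units apart before and 9.1 after — 1.4 units further apart.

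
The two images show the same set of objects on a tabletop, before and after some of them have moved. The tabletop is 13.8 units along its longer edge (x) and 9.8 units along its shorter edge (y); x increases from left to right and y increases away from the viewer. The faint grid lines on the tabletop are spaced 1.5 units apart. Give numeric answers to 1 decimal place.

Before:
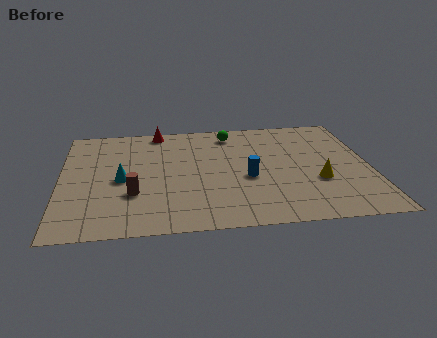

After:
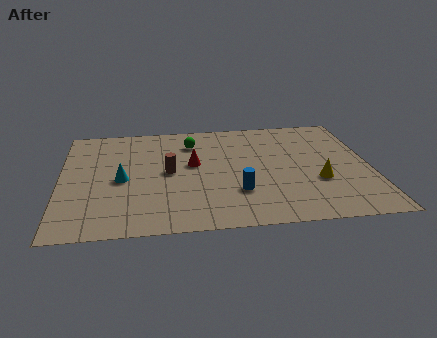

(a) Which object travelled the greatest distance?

the red cone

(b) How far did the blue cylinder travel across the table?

1.3

The blue cylinder moved from about (8.3, 4.1) to (7.8, 2.9), a distance of √(0.5² + 1.2²) ≈ 1.3.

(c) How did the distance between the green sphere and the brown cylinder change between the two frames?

-4.0

The distance was about 6.8 in the first image and 2.8 in the second, so they moved 4.0 units closer together.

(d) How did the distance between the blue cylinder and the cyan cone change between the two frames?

-0.3

The distance was about 5.6 in the first image and 5.3 in the second, so they moved 0.3 units closer together.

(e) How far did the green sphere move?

1.9

The green sphere moved from about (7.7, 8.3) to (5.9, 7.6), a distance of √(1.8² + 0.7²) ≈ 1.9.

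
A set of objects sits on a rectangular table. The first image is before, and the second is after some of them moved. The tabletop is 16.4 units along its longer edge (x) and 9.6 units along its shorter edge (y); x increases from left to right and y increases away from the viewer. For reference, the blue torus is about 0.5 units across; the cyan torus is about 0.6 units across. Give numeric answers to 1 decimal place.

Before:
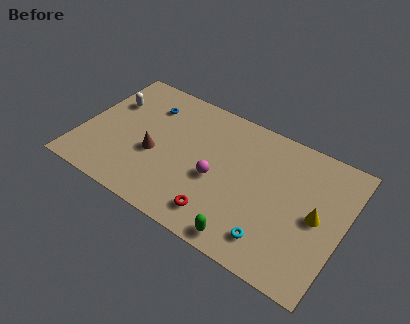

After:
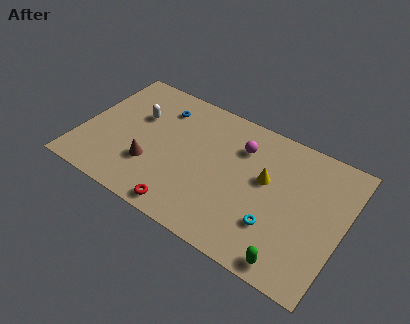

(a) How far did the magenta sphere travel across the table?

3.2

The magenta sphere was near (8.6, 4.1) before and (9.7, 7.1) after, so it travelled √(1.1² + 3.0²) ≈ 3.2 units.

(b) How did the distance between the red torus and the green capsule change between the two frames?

+4.8

Before: roughly 1.9 units apart; after: 6.7. That's 4.8 units further apart.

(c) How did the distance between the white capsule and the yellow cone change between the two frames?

-5.2

They were about 13.5 units apart before and 8.3 after — 5.2 units closer together.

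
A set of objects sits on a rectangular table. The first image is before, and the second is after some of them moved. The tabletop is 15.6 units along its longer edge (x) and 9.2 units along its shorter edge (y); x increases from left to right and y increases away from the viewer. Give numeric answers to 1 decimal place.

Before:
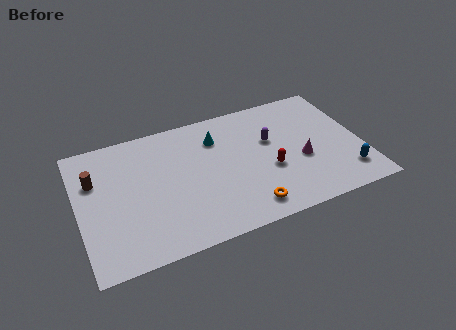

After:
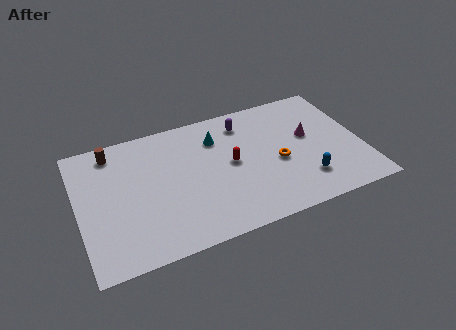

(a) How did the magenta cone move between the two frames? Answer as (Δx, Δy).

(0.6, 1.6)

The magenta cone started near (12.2, 3.7) and ended near (12.8, 5.3).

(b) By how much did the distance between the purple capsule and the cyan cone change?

-1.4

Before: roughly 3.1 units apart; after: 1.7. That's 1.4 units closer together.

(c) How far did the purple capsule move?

2.2

From (10.7, 5.7) to (9.4, 7.5), the purple capsule covered √(1.3² + 1.8²) ≈ 2.2 units.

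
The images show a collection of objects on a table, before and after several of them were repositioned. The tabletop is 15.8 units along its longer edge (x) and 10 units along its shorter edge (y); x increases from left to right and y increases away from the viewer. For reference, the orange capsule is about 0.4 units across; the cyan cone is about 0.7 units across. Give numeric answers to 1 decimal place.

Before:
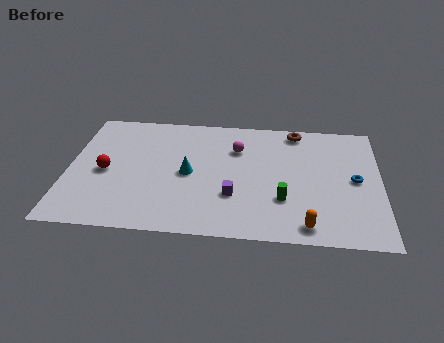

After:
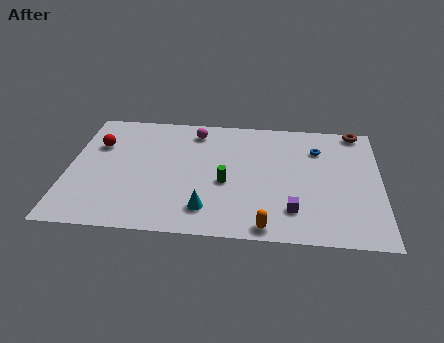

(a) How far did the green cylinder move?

3.1

From (10.9, 3.1) to (8.0, 4.2), the green cylinder covered √(2.9² + 1.1²) ≈ 3.1 units.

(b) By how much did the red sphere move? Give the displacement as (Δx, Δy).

(-0.5, 2.2)

The red sphere started near (1.9, 4.6) and ended near (1.4, 6.8).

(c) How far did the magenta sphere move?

2.6

The magenta sphere was near (8.5, 7.1) before and (6.3, 8.4) after, so it travelled √(2.2² + 1.3²) ≈ 2.6 units.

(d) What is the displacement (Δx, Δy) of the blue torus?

(-1.9, 2.4)

The blue torus was at about (14.5, 5.0) and moved to about (12.6, 7.4).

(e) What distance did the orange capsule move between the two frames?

2.0

The orange capsule was near (12.1, 1.2) before and (10.1, 0.9) after, so it travelled √(2.0² + 0.3²) ≈ 2.0 units.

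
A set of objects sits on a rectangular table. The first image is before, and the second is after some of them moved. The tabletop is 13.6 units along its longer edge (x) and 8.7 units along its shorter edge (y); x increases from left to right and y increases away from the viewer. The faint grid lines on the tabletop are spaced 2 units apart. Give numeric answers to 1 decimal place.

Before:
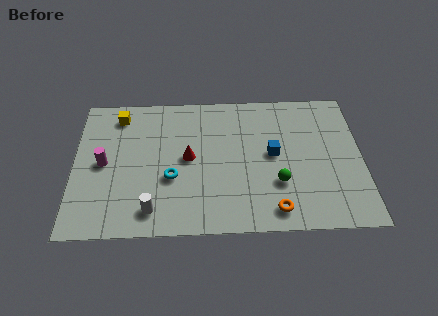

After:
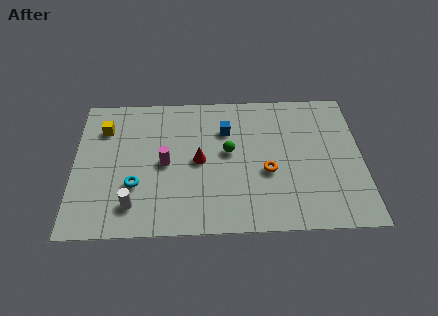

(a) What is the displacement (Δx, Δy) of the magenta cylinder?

(2.9, -0.1)

The magenta cylinder started near (1.4, 4.3) and ended near (4.3, 4.2).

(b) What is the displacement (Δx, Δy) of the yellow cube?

(-0.7, -0.8)

The yellow cube was at about (2.1, 7.3) and moved to about (1.4, 6.5).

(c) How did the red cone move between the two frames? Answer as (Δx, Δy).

(0.5, -0.2)

The red cone was at about (5.4, 4.5) and moved to about (5.9, 4.3).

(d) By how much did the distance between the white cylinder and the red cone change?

+0.5

The distance was about 3.5 in the first image and 4.0 in the second, so they moved 0.5 units further apart.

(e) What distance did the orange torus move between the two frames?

2.3

The orange torus was near (9.4, 1.2) before and (9.1, 3.5) after, so it travelled √(0.3² + 2.3²) ≈ 2.3 units.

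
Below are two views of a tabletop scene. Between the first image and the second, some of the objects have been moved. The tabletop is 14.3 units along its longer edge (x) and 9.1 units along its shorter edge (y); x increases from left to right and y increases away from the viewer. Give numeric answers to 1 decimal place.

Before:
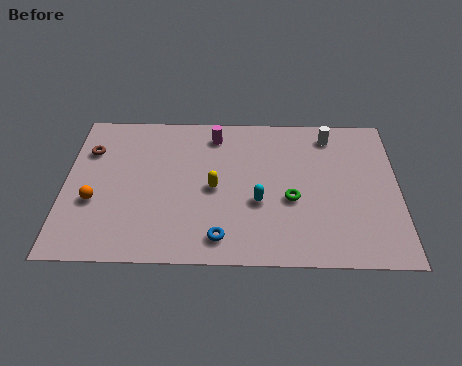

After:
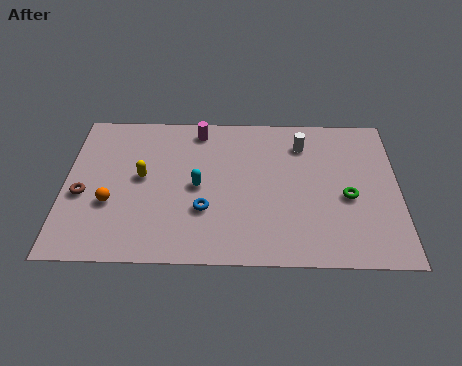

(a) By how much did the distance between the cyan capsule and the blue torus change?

-1.2

They were about 2.6 units apart before and 1.4 after — 1.2 units closer together.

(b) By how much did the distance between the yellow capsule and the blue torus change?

+0.4

They were about 2.9 units apart before and 3.3 after — 0.4 units further apart.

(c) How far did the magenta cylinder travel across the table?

0.8

The magenta cylinder was near (6.4, 7.6) before and (5.7, 7.9) after, so it travelled √(0.7² + 0.3²) ≈ 0.8 units.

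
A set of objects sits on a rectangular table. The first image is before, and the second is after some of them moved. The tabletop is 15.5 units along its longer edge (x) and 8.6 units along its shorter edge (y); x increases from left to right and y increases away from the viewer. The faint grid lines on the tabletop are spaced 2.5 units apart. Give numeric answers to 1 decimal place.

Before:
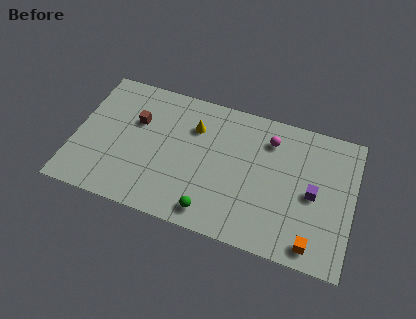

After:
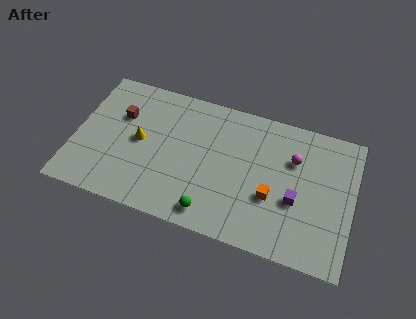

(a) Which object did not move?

the green sphere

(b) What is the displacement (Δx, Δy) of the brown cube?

(-0.9, 0.1)

The brown cube started near (3.3, 5.6) and ended near (2.4, 5.7).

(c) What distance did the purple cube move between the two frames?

1.1

The purple cube moved from about (13.3, 4.1) to (12.4, 3.4), a distance of √(0.9² + 0.7²) ≈ 1.1.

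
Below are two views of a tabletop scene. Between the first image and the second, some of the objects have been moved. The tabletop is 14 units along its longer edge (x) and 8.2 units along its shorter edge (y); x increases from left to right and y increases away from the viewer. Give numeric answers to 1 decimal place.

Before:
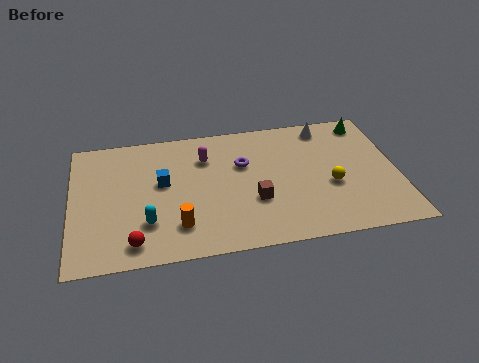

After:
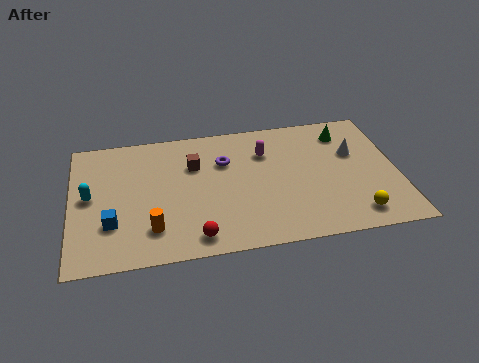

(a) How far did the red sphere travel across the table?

2.6

From (2.6, 1.2) to (5.2, 1.1), the red sphere covered √(2.6² + 0.1²) ≈ 2.6 units.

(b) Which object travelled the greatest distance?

the brown cube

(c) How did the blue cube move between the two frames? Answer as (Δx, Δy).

(-2.2, -2.2)

From the two frames, the blue cube sits at roughly (3.9, 4.7) before and (1.7, 2.5) after.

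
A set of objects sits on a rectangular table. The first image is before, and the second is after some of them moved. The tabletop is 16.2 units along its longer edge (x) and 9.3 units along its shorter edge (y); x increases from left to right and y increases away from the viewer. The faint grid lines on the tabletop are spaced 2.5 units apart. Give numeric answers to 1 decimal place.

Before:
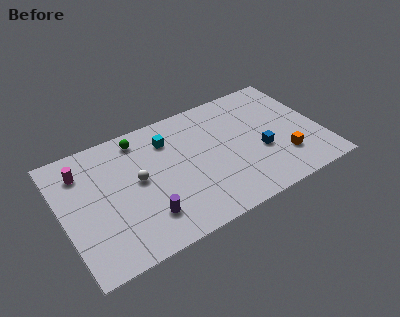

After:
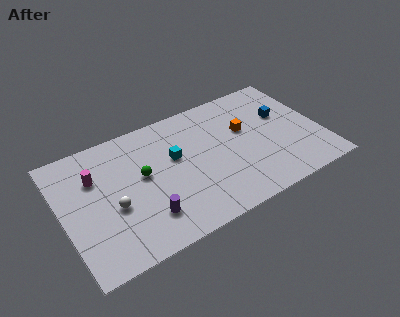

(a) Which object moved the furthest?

the orange cube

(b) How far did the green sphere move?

2.8

The green sphere moved from about (5.2, 8.0) to (5.0, 5.2), a distance of √(0.2² + 2.8²) ≈ 2.8.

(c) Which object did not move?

the purple cylinder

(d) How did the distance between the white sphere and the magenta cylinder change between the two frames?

-1.2

Before: roughly 3.9 units apart; after: 2.7. That's 1.2 units closer together.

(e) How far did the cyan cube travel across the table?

1.5

From (6.9, 7.1) to (7.1, 5.6), the cyan cube covered √(0.2² + 1.5²) ≈ 1.5 units.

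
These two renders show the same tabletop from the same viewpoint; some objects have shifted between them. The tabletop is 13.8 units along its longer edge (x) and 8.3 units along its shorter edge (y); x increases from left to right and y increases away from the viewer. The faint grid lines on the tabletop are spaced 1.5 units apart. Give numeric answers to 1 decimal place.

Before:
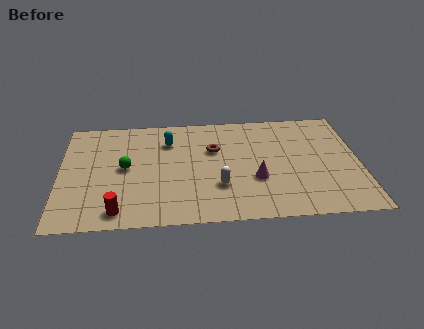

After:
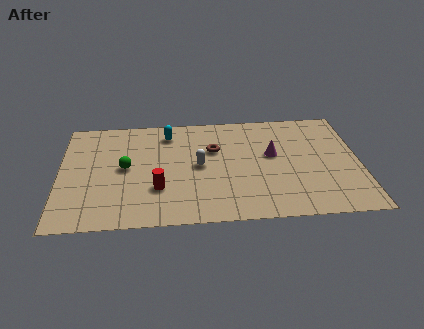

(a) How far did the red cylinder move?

2.3

From (2.7, 1.1) to (4.5, 2.6), the red cylinder covered √(1.8² + 1.5²) ≈ 2.3 units.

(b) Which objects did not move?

the green sphere and the brown torus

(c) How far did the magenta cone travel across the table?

2.0

From (9.0, 3.0) to (9.8, 4.8), the magenta cone covered √(0.8² + 1.8²) ≈ 2.0 units.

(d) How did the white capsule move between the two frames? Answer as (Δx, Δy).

(-0.9, 1.6)

The white capsule started near (7.3, 2.6) and ended near (6.4, 4.2).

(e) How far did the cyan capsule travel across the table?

0.6

From (5.0, 6.2) to (5.0, 6.8), the cyan capsule covered √(0.0² + 0.6²) ≈ 0.6 units.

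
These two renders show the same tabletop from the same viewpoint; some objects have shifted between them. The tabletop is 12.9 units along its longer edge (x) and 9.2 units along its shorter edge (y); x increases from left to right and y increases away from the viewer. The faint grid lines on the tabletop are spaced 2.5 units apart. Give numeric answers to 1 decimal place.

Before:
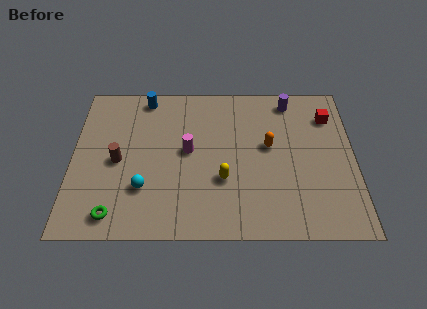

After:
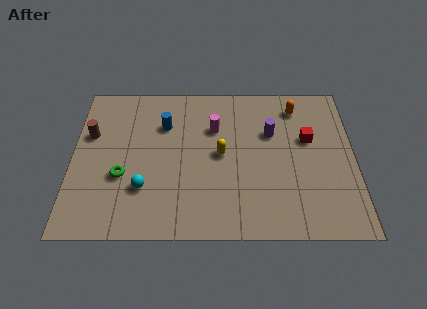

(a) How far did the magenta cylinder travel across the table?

1.8

The magenta cylinder moved from about (5.3, 4.9) to (6.5, 6.3), a distance of √(1.2² + 1.4²) ≈ 1.8.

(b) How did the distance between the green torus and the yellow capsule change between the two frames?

-0.6

Before: roughly 5.3 units apart; after: 4.7. That's 0.6 units closer together.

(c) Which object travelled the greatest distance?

the orange capsule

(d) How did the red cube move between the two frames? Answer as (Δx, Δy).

(-1.0, -1.4)

The red cube started near (11.8, 7.0) and ended near (10.8, 5.6).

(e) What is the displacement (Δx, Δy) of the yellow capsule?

(-0.1, 1.5)

The yellow capsule was at about (6.9, 3.2) and moved to about (6.8, 4.7).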